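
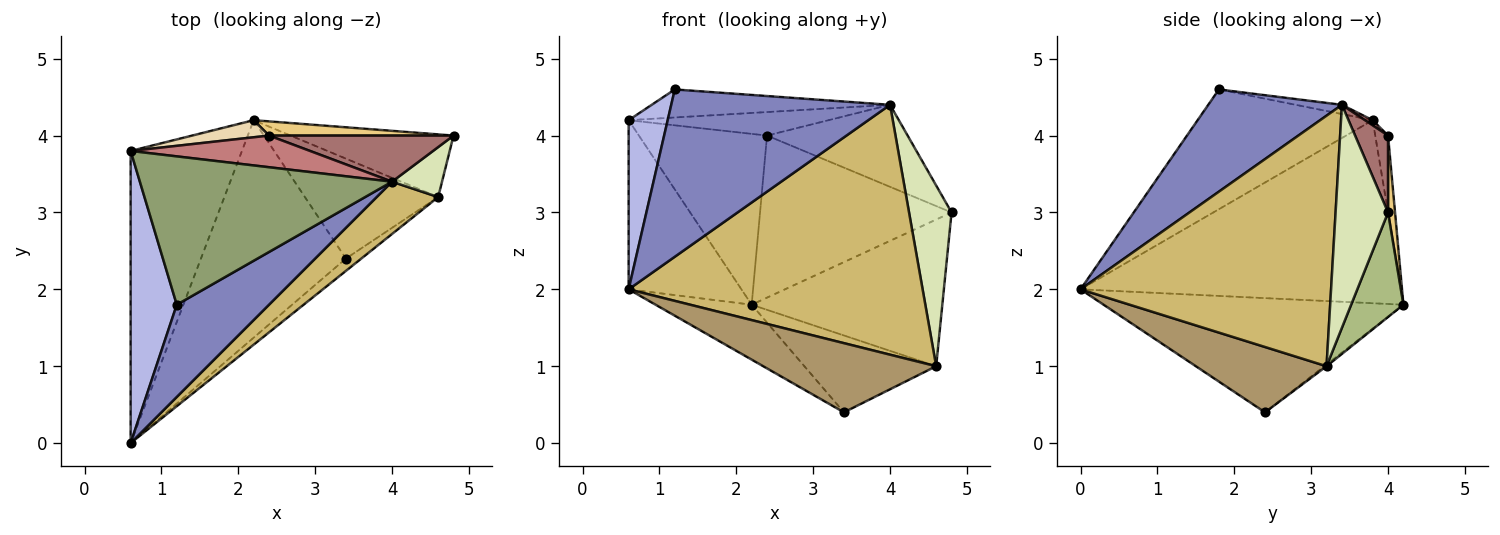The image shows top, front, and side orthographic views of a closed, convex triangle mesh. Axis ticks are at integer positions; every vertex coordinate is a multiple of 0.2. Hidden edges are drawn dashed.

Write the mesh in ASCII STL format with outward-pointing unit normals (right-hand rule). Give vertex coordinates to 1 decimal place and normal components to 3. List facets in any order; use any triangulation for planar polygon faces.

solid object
 facet normal -0.607 0.195 -0.770
  outer loop
   vertex 3.4 2.4 0.4
   vertex 0.6 0.0 2.0
   vertex 2.2 4.2 1.8
  endloop
 endfacet
 facet normal 0.472 -0.772 0.426
  outer loop
   vertex 4.0 3.4 4.4
   vertex 1.2 1.8 4.6
   vertex 0.6 0.0 2.0
  endloop
 endfacet
 facet normal -0.818 0.288 -0.497
  outer loop
   vertex 0.6 3.8 4.2
   vertex 2.2 4.2 1.8
   vertex 0.6 0.0 2.0
  endloop
 endfacet
 facet normal -0.914 -0.204 0.352
  outer loop
   vertex 0.6 3.8 4.2
   vertex 0.6 0.0 2.0
   vertex 1.2 1.8 4.6
  endloop
 endfacet
 facet normal -0.036 0.186 0.982
  outer loop
   vertex 0.6 3.8 4.2
   vertex 1.2 1.8 4.6
   vertex 4.0 3.4 4.4
  endloop
 endfacet
 facet normal 0.244 0.892 -0.381
  outer loop
   vertex 4.6 3.2 1.0
   vertex 2.2 4.2 1.8
   vertex 4.8 4.0 3.0
  endloop
 endfacet
 facet normal -0.010 0.610 -0.793
  outer loop
   vertex 4.6 3.2 1.0
   vertex 3.4 2.4 0.4
   vertex 2.2 4.2 1.8
  endloop
 endfacet
 facet normal 0.765 -0.620 0.172
  outer loop
   vertex 4.6 3.2 1.0
   vertex 4.8 4.0 3.0
   vertex 4.0 3.4 4.4
  endloop
 endfacet
 facet normal 0.597 -0.790 -0.140
  outer loop
   vertex 4.6 3.2 1.0
   vertex 0.6 0.0 2.0
   vertex 3.4 2.4 0.4
  endloop
 endfacet
 facet normal 0.641 -0.752 0.157
  outer loop
   vertex 4.6 3.2 1.0
   vertex 4.0 3.4 4.4
   vertex 0.6 0.0 2.0
  endloop
 endfacet
 facet normal 0.036 0.996 0.087
  outer loop
   vertex 2.4 4.0 4.0
   vertex 4.8 4.0 3.0
   vertex 2.2 4.2 1.8
  endloop
 endfacet
 facet normal -0.099 0.990 0.099
  outer loop
   vertex 2.4 4.0 4.0
   vertex 2.2 4.2 1.8
   vertex 0.6 3.8 4.2
  endloop
 endfacet
 facet normal 0.200 0.854 0.480
  outer loop
   vertex 2.4 4.0 4.0
   vertex 4.0 3.4 4.4
   vertex 4.8 4.0 3.0
  endloop
 endfacet
 facet normal 0.023 0.596 0.803
  outer loop
   vertex 2.4 4.0 4.0
   vertex 0.6 3.8 4.2
   vertex 4.0 3.4 4.4
  endloop
 endfacet
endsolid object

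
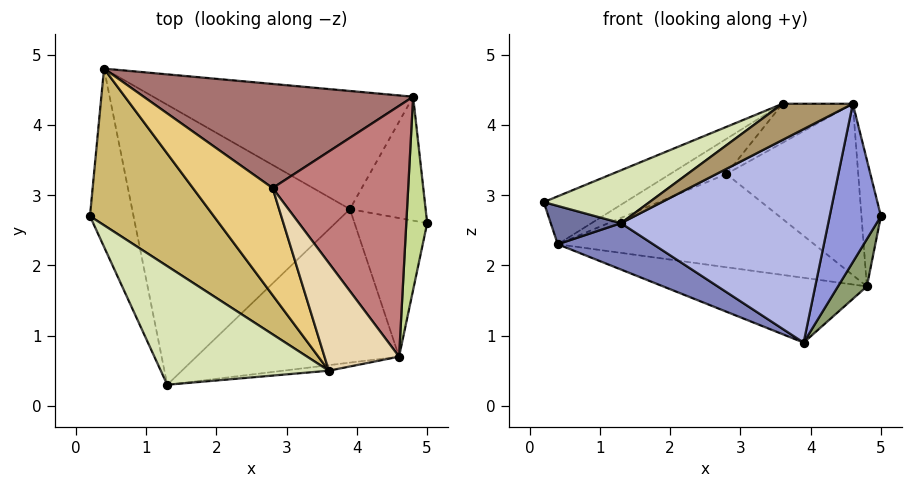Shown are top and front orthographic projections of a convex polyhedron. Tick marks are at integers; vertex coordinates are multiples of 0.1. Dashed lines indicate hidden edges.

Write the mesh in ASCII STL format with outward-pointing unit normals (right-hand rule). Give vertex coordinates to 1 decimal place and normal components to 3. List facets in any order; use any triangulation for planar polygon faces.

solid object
 facet normal -0.587 -0.170 -0.791
  outer loop
   vertex 0.4 4.8 2.3
   vertex 1.3 0.3 2.6
   vertex 0.2 2.7 2.9
  endloop
 endfacet
 facet normal -0.439 -0.147 -0.887
  outer loop
   vertex 0.4 4.8 2.3
   vertex 3.9 2.8 0.9
   vertex 1.3 0.3 2.6
  endloop
 endfacet
 facet normal 0.685 -0.548 -0.480
  outer loop
   vertex 4.6 0.7 4.3
   vertex 3.9 2.8 0.9
   vertex 5.0 2.6 2.7
  endloop
 endfacet
 facet normal 0.371 -0.754 -0.542
  outer loop
   vertex 4.6 0.7 4.3
   vertex 1.3 0.3 2.6
   vertex 3.9 2.8 0.9
  endloop
 endfacet
 facet normal 0.826 -0.201 -0.527
  outer loop
   vertex 4.8 4.4 1.7
   vertex 5.0 2.6 2.7
   vertex 3.9 2.8 0.9
  endloop
 endfacet
 facet normal -0.076 0.480 -0.874
  outer loop
   vertex 4.8 4.4 1.7
   vertex 3.9 2.8 0.9
   vertex 0.4 4.8 2.3
  endloop
 endfacet
 facet normal 0.598 0.439 0.671
  outer loop
   vertex 4.8 4.4 1.7
   vertex 4.6 0.7 4.3
   vertex 5.0 2.6 2.7
  endloop
 endfacet
 facet normal -0.539 -0.343 0.769
  outer loop
   vertex 3.6 0.5 4.3
   vertex 0.2 2.7 2.9
   vertex 1.3 0.3 2.6
  endloop
 endfacet
 facet normal 0.194 -0.970 -0.148
  outer loop
   vertex 3.6 0.5 4.3
   vertex 1.3 0.3 2.6
   vertex 4.6 0.7 4.3
  endloop
 endfacet
 facet normal -0.200 0.287 0.937
  outer loop
   vertex 3.6 0.5 4.3
   vertex 0.4 4.8 2.3
   vertex 0.2 2.7 2.9
  endloop
 endfacet
 facet normal -0.173 0.307 0.936
  outer loop
   vertex 2.8 3.1 3.3
   vertex 0.4 4.8 2.3
   vertex 3.6 0.5 4.3
  endloop
 endfacet
 facet normal -0.068 0.340 0.938
  outer loop
   vertex 2.8 3.1 3.3
   vertex 3.6 0.5 4.3
   vertex 4.6 0.7 4.3
  endloop
 endfacet
 facet normal 0.160 0.659 0.735
  outer loop
   vertex 2.8 3.1 3.3
   vertex 4.8 4.4 1.7
   vertex 0.4 4.8 2.3
  endloop
 endfacet
 facet normal 0.282 0.541 0.792
  outer loop
   vertex 2.8 3.1 3.3
   vertex 4.6 0.7 4.3
   vertex 4.8 4.4 1.7
  endloop
 endfacet
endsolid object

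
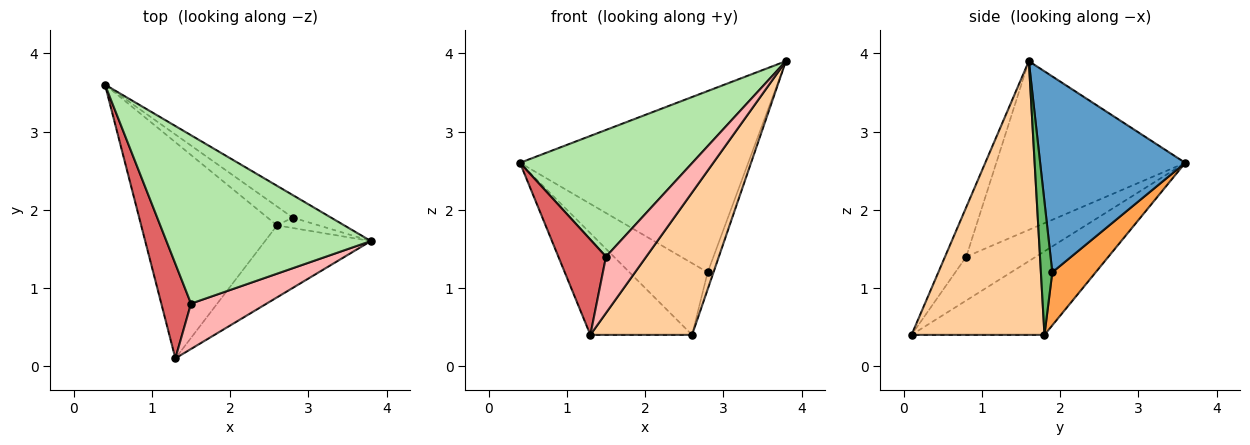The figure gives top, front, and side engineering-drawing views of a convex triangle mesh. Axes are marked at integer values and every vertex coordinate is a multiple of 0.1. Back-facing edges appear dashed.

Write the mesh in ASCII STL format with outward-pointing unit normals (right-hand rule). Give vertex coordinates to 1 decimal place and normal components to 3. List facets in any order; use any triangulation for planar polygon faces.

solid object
 facet normal 0.534 0.839 -0.104
  outer loop
   vertex 2.8 1.9 1.2
   vertex 0.4 3.6 2.6
   vertex 3.8 1.6 3.9
  endloop
 endfacet
 facet normal -0.486 0.372 -0.791
  outer loop
   vertex 2.6 1.8 0.4
   vertex 1.3 0.1 0.4
   vertex 0.4 3.6 2.6
  endloop
 endfacet
 facet normal 0.473 0.852 -0.225
  outer loop
   vertex 2.6 1.8 0.4
   vertex 0.4 3.6 2.6
   vertex 2.8 1.9 1.2
  endloop
 endfacet
 facet normal 0.759 -0.581 -0.294
  outer loop
   vertex 2.6 1.8 0.4
   vertex 3.8 1.6 3.9
   vertex 1.3 0.1 0.4
  endloop
 endfacet
 facet normal 0.858 0.437 -0.269
  outer loop
   vertex 2.6 1.8 0.4
   vertex 2.8 1.9 1.2
   vertex 3.8 1.6 3.9
  endloop
 endfacet
 facet normal -0.550 -0.502 0.667
  outer loop
   vertex 1.5 0.8 1.4
   vertex 3.8 1.6 3.9
   vertex 0.4 3.6 2.6
  endloop
 endfacet
 facet normal -0.720 -0.492 0.489
  outer loop
   vertex 1.5 0.8 1.4
   vertex 0.4 3.6 2.6
   vertex 1.3 0.1 0.4
  endloop
 endfacet
 facet normal -0.380 -0.720 0.580
  outer loop
   vertex 1.5 0.8 1.4
   vertex 1.3 0.1 0.4
   vertex 3.8 1.6 3.9
  endloop
 endfacet
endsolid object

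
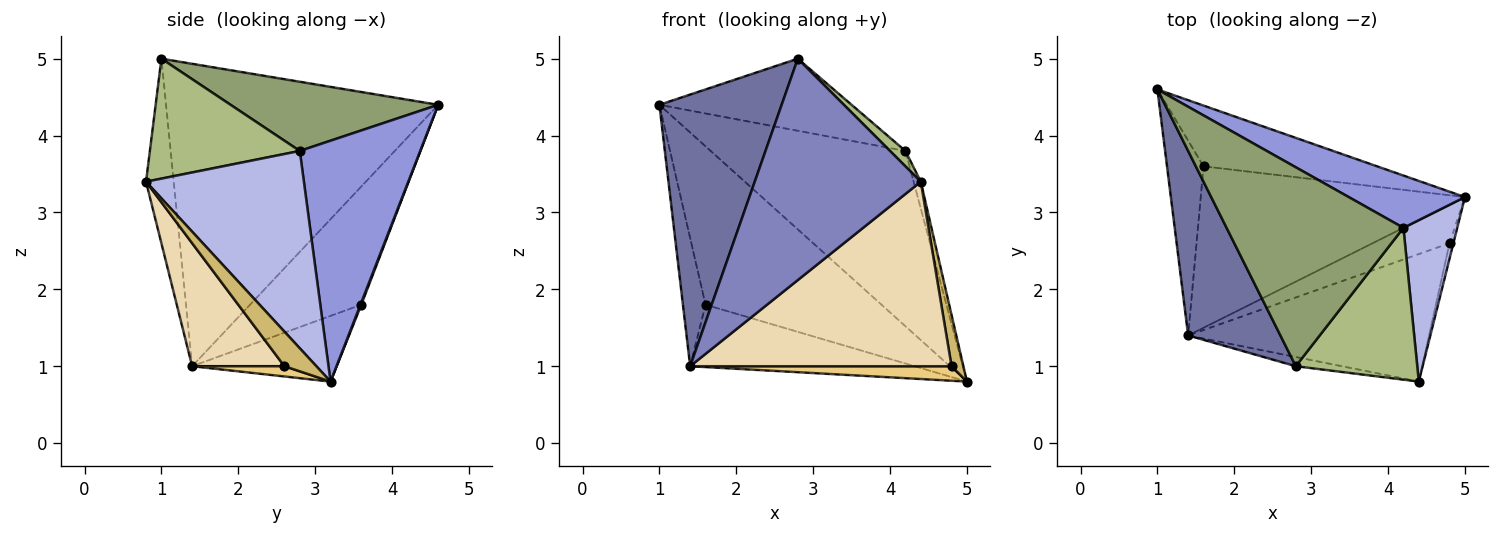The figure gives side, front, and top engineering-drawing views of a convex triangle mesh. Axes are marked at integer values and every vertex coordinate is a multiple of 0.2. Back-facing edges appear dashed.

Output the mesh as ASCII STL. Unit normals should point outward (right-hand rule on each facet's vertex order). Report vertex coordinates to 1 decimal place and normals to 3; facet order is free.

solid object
 facet normal -0.879 -0.395 0.268
  outer loop
   vertex 1.4 1.4 1.0
   vertex 2.8 1.0 5.0
   vertex 1.0 4.6 4.4
  endloop
 endfacet
 facet normal -0.164 -0.986 -0.041
  outer loop
   vertex 1.4 1.4 1.0
   vertex 4.4 0.8 3.4
   vertex 2.8 1.0 5.0
  endloop
 endfacet
 facet normal 0.510 0.824 0.246
  outer loop
   vertex 4.2 2.8 3.8
   vertex 5.0 3.2 0.8
   vertex 1.0 4.6 4.4
  endloop
 endfacet
 facet normal 0.964 0.044 0.263
  outer loop
   vertex 4.2 2.8 3.8
   vertex 4.4 0.8 3.4
   vertex 5.0 3.2 0.8
  endloop
 endfacet
 facet normal 0.345 0.320 0.882
  outer loop
   vertex 4.2 2.8 3.8
   vertex 1.0 4.6 4.4
   vertex 2.8 1.0 5.0
  endloop
 endfacet
 facet normal 0.701 -0.072 0.710
  outer loop
   vertex 4.2 2.8 3.8
   vertex 2.8 1.0 5.0
   vertex 4.4 0.8 3.4
  endloop
 endfacet
 facet normal 0.005 0.934 -0.358
  outer loop
   vertex 1.6 3.6 1.8
   vertex 1.0 4.6 4.4
   vertex 5.0 3.2 0.8
  endloop
 endfacet
 facet normal -0.938 0.191 -0.290
  outer loop
   vertex 1.6 3.6 1.8
   vertex 1.4 1.4 1.0
   vertex 1.0 4.6 4.4
  endloop
 endfacet
 facet normal -0.226 0.351 -0.909
  outer loop
   vertex 1.6 3.6 1.8
   vertex 5.0 3.2 0.8
   vertex 1.4 1.4 1.0
  endloop
 endfacet
 facet normal 0.933 -0.345 -0.104
  outer loop
   vertex 4.8 2.6 1.0
   vertex 5.0 3.2 0.8
   vertex 4.4 0.8 3.4
  endloop
 endfacet
 facet normal 0.124 -0.351 -0.928
  outer loop
   vertex 4.8 2.6 1.0
   vertex 1.4 1.4 1.0
   vertex 5.0 3.2 0.8
  endloop
 endfacet
 facet normal 0.279 -0.790 -0.546
  outer loop
   vertex 4.8 2.6 1.0
   vertex 4.4 0.8 3.4
   vertex 1.4 1.4 1.0
  endloop
 endfacet
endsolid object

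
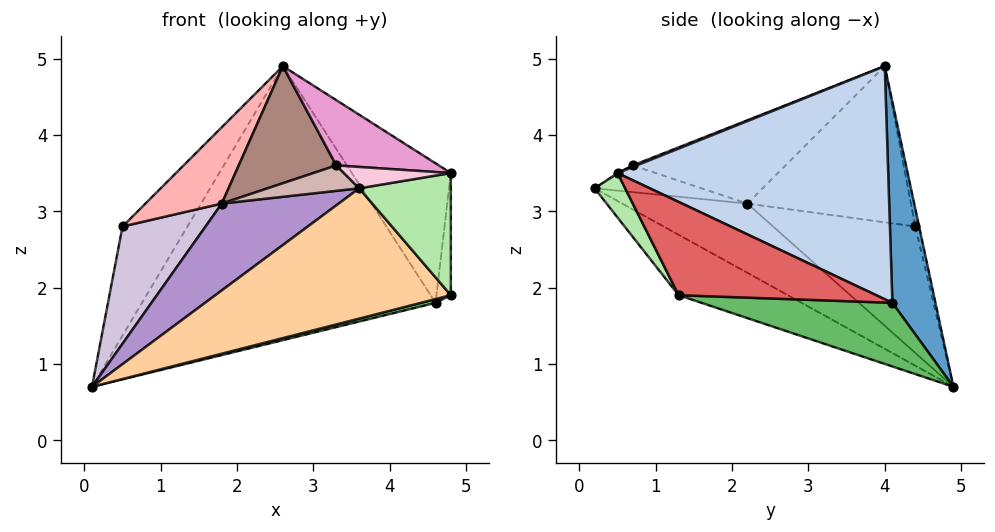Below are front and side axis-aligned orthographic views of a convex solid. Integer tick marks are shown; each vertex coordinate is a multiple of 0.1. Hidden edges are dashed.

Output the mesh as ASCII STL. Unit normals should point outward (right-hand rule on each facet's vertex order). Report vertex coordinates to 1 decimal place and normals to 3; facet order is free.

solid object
 facet normal 0.144 0.982 0.125
  outer loop
   vertex 4.6 4.1 1.8
   vertex 0.1 4.9 0.7
   vertex 2.6 4.0 4.9
  endloop
 endfacet
 facet normal 0.799 0.292 0.525
  outer loop
   vertex 4.6 4.1 1.8
   vertex 2.6 4.0 4.9
   vertex 4.8 0.5 3.5
  endloop
 endfacet
 facet normal -0.057 0.969 0.242
  outer loop
   vertex 0.5 4.4 2.8
   vertex 2.6 4.0 4.9
   vertex 0.1 4.9 0.7
  endloop
 endfacet
 facet normal -0.287 -0.618 -0.732
  outer loop
   vertex 4.8 1.3 1.9
   vertex 3.6 0.2 3.3
   vertex 0.1 4.9 0.7
  endloop
 endfacet
 facet normal 0.234 -0.018 -0.972
  outer loop
   vertex 4.8 1.3 1.9
   vertex 0.1 4.9 0.7
   vertex 4.6 4.1 1.8
  endloop
 endfacet
 facet normal 0.286 -0.857 -0.429
  outer loop
   vertex 4.8 1.3 1.9
   vertex 4.8 0.5 3.5
   vertex 3.6 0.2 3.3
  endloop
 endfacet
 facet normal 0.997 0.072 0.036
  outer loop
   vertex 4.8 1.3 1.9
   vertex 4.6 4.1 1.8
   vertex 4.8 0.5 3.5
  endloop
 endfacet
 facet normal -0.699 -0.326 0.637
  outer loop
   vertex 1.8 2.2 3.1
   vertex 2.6 4.0 4.9
   vertex 0.5 4.4 2.8
  endloop
 endfacet
 facet normal -0.709 -0.662 -0.243
  outer loop
   vertex 1.8 2.2 3.1
   vertex 0.1 4.9 0.7
   vertex 3.6 0.2 3.3
  endloop
 endfacet
 facet normal -0.863 -0.504 0.044
  outer loop
   vertex 1.8 2.2 3.1
   vertex 0.5 4.4 2.8
   vertex 0.1 4.9 0.7
  endloop
 endfacet
 facet normal -0.622 -0.398 0.674
  outer loop
   vertex 3.3 0.7 3.6
   vertex 2.6 4.0 4.9
   vertex 1.8 2.2 3.1
  endloop
 endfacet
 facet normal -0.722 -0.619 0.309
  outer loop
   vertex 3.3 0.7 3.6
   vertex 1.8 2.2 3.1
   vertex 3.6 0.2 3.3
  endloop
 endfacet
 facet normal 0.014 -0.364 0.931
  outer loop
   vertex 3.3 0.7 3.6
   vertex 4.8 0.5 3.5
   vertex 2.6 4.0 4.9
  endloop
 endfacet
 facet normal -0.012 -0.520 0.854
  outer loop
   vertex 3.3 0.7 3.6
   vertex 3.6 0.2 3.3
   vertex 4.8 0.5 3.5
  endloop
 endfacet
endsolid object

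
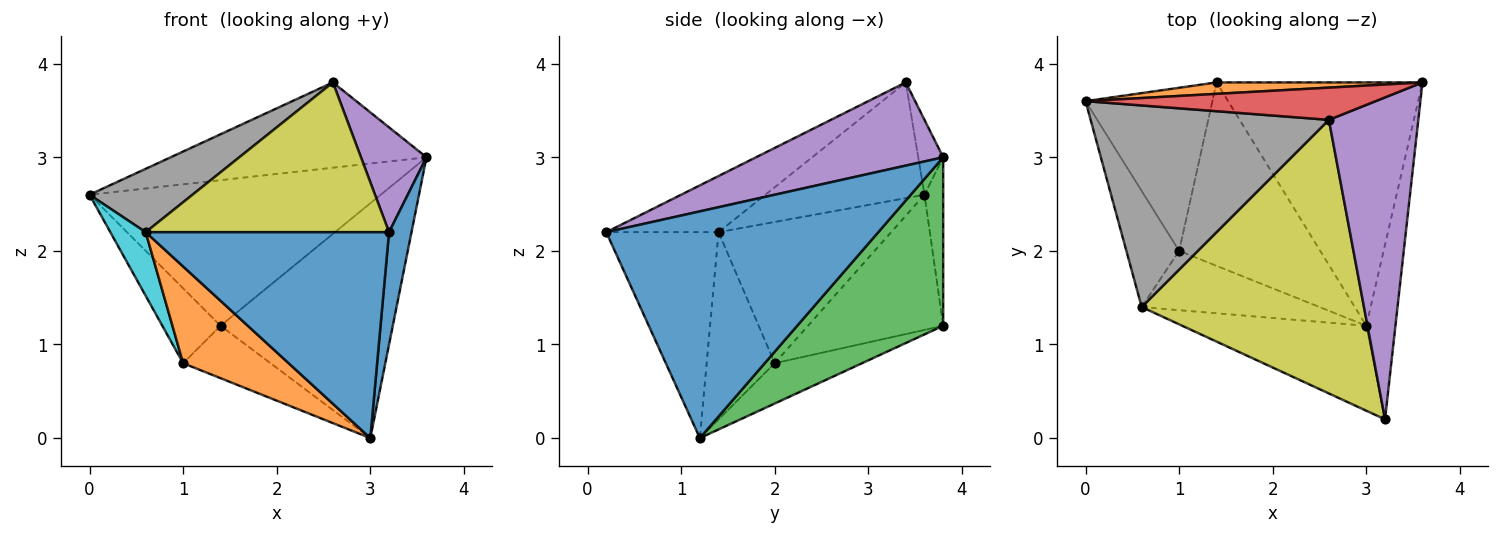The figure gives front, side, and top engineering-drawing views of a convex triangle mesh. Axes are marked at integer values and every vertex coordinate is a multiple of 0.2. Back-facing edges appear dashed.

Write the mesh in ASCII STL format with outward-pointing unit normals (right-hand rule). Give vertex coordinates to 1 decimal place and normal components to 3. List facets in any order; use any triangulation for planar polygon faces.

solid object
 facet normal 0.989 -0.082 -0.127
  outer loop
   vertex 3.0 1.2 0.0
   vertex 3.6 3.8 3.0
   vertex 3.2 0.2 2.2
  endloop
 endfacet
 facet normal -0.064 0.995 0.078
  outer loop
   vertex 1.4 3.8 1.2
   vertex 0.0 3.6 2.6
   vertex 3.6 3.8 3.0
  endloop
 endfacet
 facet normal 0.507 0.598 -0.620
  outer loop
   vertex 1.4 3.8 1.2
   vertex 3.6 3.8 3.0
   vertex 3.0 1.2 0.0
  endloop
 endfacet
 facet normal -0.091 0.932 0.352
  outer loop
   vertex 2.6 3.4 3.8
   vertex 3.6 3.8 3.0
   vertex 0.0 3.6 2.6
  endloop
 endfacet
 facet normal 0.663 -0.232 0.712
  outer loop
   vertex 2.6 3.4 3.8
   vertex 3.2 0.2 2.2
   vertex 3.6 3.8 3.0
  endloop
 endfacet
 facet normal -0.696 0.300 -0.653
  outer loop
   vertex 1.0 2.0 0.8
   vertex 0.0 3.6 2.6
   vertex 1.4 3.8 1.2
  endloop
 endfacet
 facet normal -0.265 0.265 -0.927
  outer loop
   vertex 1.0 2.0 0.8
   vertex 1.4 3.8 1.2
   vertex 3.0 1.2 0.0
  endloop
 endfacet
 facet normal -0.420 -0.272 0.866
  outer loop
   vertex 0.6 1.4 2.2
   vertex 2.6 3.4 3.8
   vertex 0.0 3.6 2.6
  endloop
 endfacet
 facet normal -0.216 -0.469 0.856
  outer loop
   vertex 0.6 1.4 2.2
   vertex 3.2 0.2 2.2
   vertex 2.6 3.4 3.8
  endloop
 endfacet
 facet normal -0.920 -0.188 -0.344
  outer loop
   vertex 0.6 1.4 2.2
   vertex 0.0 3.6 2.6
   vertex 1.0 2.0 0.8
  endloop
 endfacet
 facet normal -0.392 -0.850 -0.351
  outer loop
   vertex 0.6 1.4 2.2
   vertex 3.0 1.2 0.0
   vertex 3.2 0.2 2.2
  endloop
 endfacet
 facet normal -0.482 -0.747 -0.458
  outer loop
   vertex 0.6 1.4 2.2
   vertex 1.0 2.0 0.8
   vertex 3.0 1.2 0.0
  endloop
 endfacet
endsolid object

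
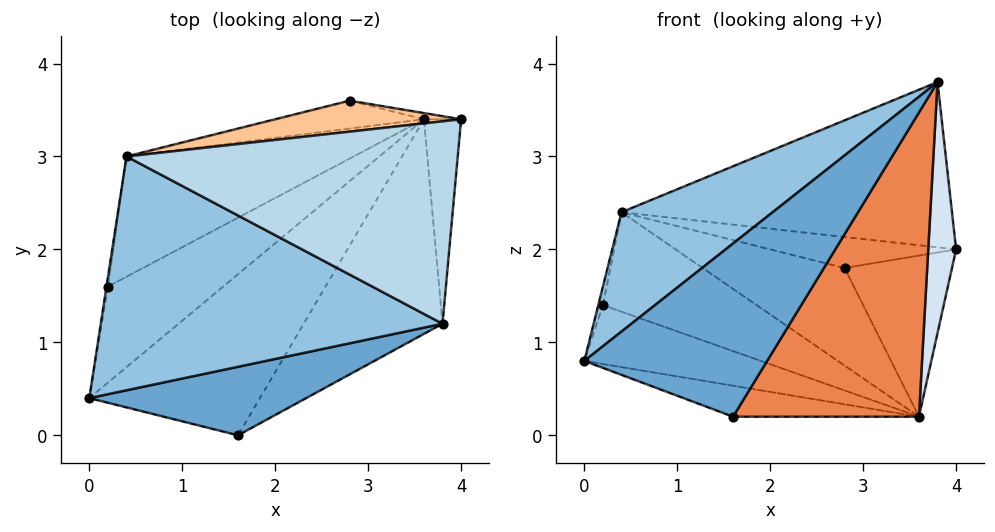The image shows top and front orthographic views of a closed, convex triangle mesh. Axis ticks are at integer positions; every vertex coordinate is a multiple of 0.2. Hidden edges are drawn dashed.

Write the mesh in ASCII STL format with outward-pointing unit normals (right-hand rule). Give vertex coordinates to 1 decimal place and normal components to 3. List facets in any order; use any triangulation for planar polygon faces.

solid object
 facet normal -0.094 -0.926 0.366
  outer loop
   vertex 1.6 0.0 0.2
   vertex 3.8 1.2 3.8
   vertex 0.0 0.4 0.8
  endloop
 endfacet
 facet normal -0.519 -0.389 0.761
  outer loop
   vertex 0.4 3.0 2.4
   vertex 0.0 0.4 0.8
   vertex 3.8 1.2 3.8
  endloop
 endfacet
 facet normal 0.016 0.632 0.775
  outer loop
   vertex 0.4 3.0 2.4
   vertex 3.8 1.2 3.8
   vertex 4.0 3.4 2.0
  endloop
 endfacet
 facet normal 0.943 -0.257 -0.210
  outer loop
   vertex 3.6 3.4 0.2
   vertex 4.0 3.4 2.0
   vertex 3.8 1.2 3.8
  endloop
 endfacet
 facet normal 0.812 -0.477 -0.337
  outer loop
   vertex 3.6 3.4 0.2
   vertex 3.8 1.2 3.8
   vertex 1.6 0.0 0.2
  endloop
 endfacet
 facet normal -0.306 0.180 -0.935
  outer loop
   vertex 3.6 3.4 0.2
   vertex 1.6 0.0 0.2
   vertex 0.0 0.4 0.8
  endloop
 endfacet
 facet normal 0.000 0.707 0.707
  outer loop
   vertex 2.8 3.6 1.8
   vertex 0.4 3.0 2.4
   vertex 4.0 3.4 2.0
  endloop
 endfacet
 facet normal 0.170 0.985 -0.038
  outer loop
   vertex 2.8 3.6 1.8
   vertex 4.0 3.4 2.0
   vertex 3.6 3.4 0.2
  endloop
 endfacet
 facet normal -0.295 0.919 -0.262
  outer loop
   vertex 2.8 3.6 1.8
   vertex 3.6 3.4 0.2
   vertex 0.4 3.0 2.4
  endloop
 endfacet
 facet normal -0.970 0.216 -0.108
  outer loop
   vertex 0.2 1.6 1.4
   vertex 0.0 0.4 0.8
   vertex 0.4 3.0 2.4
  endloop
 endfacet
 facet normal -0.500 0.453 -0.738
  outer loop
   vertex 0.2 1.6 1.4
   vertex 3.6 3.4 0.2
   vertex 0.0 0.4 0.8
  endloop
 endfacet
 facet normal -0.520 0.544 -0.658
  outer loop
   vertex 0.2 1.6 1.4
   vertex 0.4 3.0 2.4
   vertex 3.6 3.4 0.2
  endloop
 endfacet
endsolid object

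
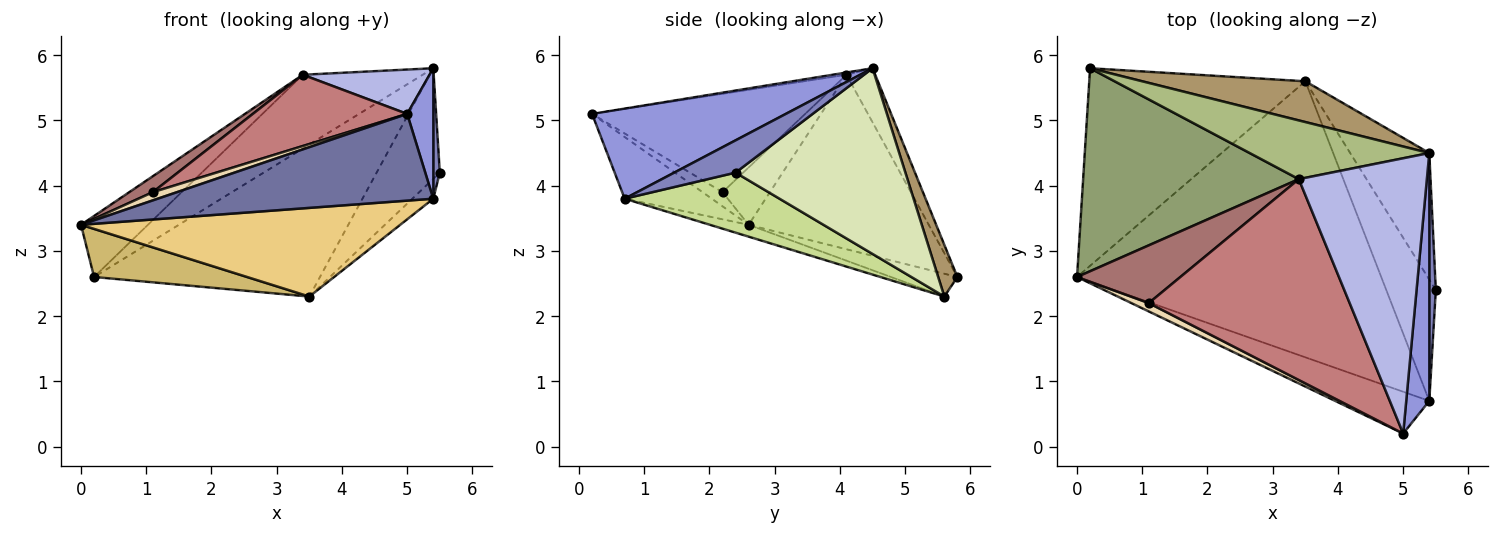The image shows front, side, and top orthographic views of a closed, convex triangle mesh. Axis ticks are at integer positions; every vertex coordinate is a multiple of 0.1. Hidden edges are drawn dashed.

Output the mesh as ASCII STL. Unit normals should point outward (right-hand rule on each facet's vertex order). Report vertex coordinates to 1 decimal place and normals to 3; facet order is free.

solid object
 facet normal -0.274 -0.866 -0.418
  outer loop
   vertex 5.4 0.7 3.8
   vertex 5.0 0.2 5.1
   vertex 0.0 2.6 3.4
  endloop
 endfacet
 facet normal 0.975 -0.104 0.197
  outer loop
   vertex 5.4 0.7 3.8
   vertex 5.5 2.4 4.2
   vertex 5.4 4.5 5.8
  endloop
 endfacet
 facet normal 0.961 -0.129 0.246
  outer loop
   vertex 5.4 0.7 3.8
   vertex 5.4 4.5 5.8
   vertex 5.0 0.2 5.1
  endloop
 endfacet
 facet normal -0.018 -0.159 0.987
  outer loop
   vertex 3.4 4.1 5.7
   vertex 5.0 0.2 5.1
   vertex 5.4 4.5 5.8
  endloop
 endfacet
 facet normal -0.612 0.228 0.757
  outer loop
   vertex 3.4 4.1 5.7
   vertex 0.2 5.8 2.6
   vertex 0.0 2.6 3.4
  endloop
 endfacet
 facet normal -0.184 0.769 0.612
  outer loop
   vertex 3.4 4.1 5.7
   vertex 5.4 4.5 5.8
   vertex 0.2 5.8 2.6
  endloop
 endfacet
 facet normal 0.767 0.104 -0.633
  outer loop
   vertex 3.5 5.6 2.3
   vertex 5.5 2.4 4.2
   vertex 5.4 0.7 3.8
  endloop
 endfacet
 facet normal 0.870 0.324 -0.371
  outer loop
   vertex 3.5 5.6 2.3
   vertex 5.4 4.5 5.8
   vertex 5.5 2.4 4.2
  endloop
 endfacet
 facet normal 0.082 0.963 0.258
  outer loop
   vertex 3.5 5.6 2.3
   vertex 0.2 5.8 2.6
   vertex 5.4 4.5 5.8
  endloop
 endfacet
 facet normal -0.102 -0.235 -0.967
  outer loop
   vertex 3.5 5.6 2.3
   vertex 0.0 2.6 3.4
   vertex 0.2 5.8 2.6
  endloop
 endfacet
 facet normal -0.037 -0.306 -0.951
  outer loop
   vertex 3.5 5.6 2.3
   vertex 5.4 0.7 3.8
   vertex 0.0 2.6 3.4
  endloop
 endfacet
 facet normal -0.501 -0.607 0.617
  outer loop
   vertex 1.1 2.2 3.9
   vertex 0.0 2.6 3.4
   vertex 5.0 0.2 5.1
  endloop
 endfacet
 facet normal -0.472 -0.234 0.850
  outer loop
   vertex 1.1 2.2 3.9
   vertex 3.4 4.1 5.7
   vertex 0.0 2.6 3.4
  endloop
 endfacet
 facet normal -0.419 -0.304 0.856
  outer loop
   vertex 1.1 2.2 3.9
   vertex 5.0 0.2 5.1
   vertex 3.4 4.1 5.7
  endloop
 endfacet
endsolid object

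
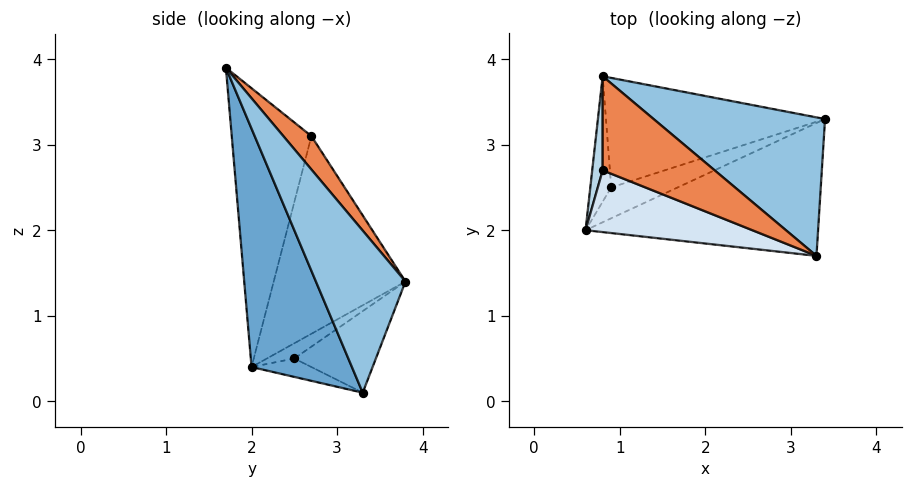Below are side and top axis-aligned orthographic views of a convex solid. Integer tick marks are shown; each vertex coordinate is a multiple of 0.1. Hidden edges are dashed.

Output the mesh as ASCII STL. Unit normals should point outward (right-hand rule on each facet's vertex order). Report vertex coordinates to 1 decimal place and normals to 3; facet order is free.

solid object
 facet normal 0.362 -0.862 -0.354
  outer loop
   vertex 3.3 1.7 3.9
   vertex 0.6 2.0 0.4
   vertex 3.4 3.3 0.1
  endloop
 endfacet
 facet normal 0.351 0.860 0.371
  outer loop
   vertex 3.3 1.7 3.9
   vertex 3.4 3.3 0.1
   vertex 0.8 3.8 1.4
  endloop
 endfacet
 facet normal -0.995 0.081 0.053
  outer loop
   vertex 0.8 2.7 3.1
   vertex 0.8 3.8 1.4
   vertex 0.6 2.0 0.4
  endloop
 endfacet
 facet normal -0.429 -0.866 0.256
  outer loop
   vertex 0.8 2.7 3.1
   vertex 0.6 2.0 0.4
   vertex 3.3 1.7 3.9
  endloop
 endfacet
 facet normal 0.160 0.829 0.536
  outer loop
   vertex 0.8 2.7 3.1
   vertex 3.3 1.7 3.9
   vertex 0.8 3.8 1.4
  endloop
 endfacet
 facet normal -0.252 0.333 -0.909
  outer loop
   vertex 0.9 2.5 0.5
   vertex 3.4 3.3 0.1
   vertex 0.6 2.0 0.4
  endloop
 endfacet
 facet normal -0.523 0.458 -0.719
  outer loop
   vertex 0.9 2.5 0.5
   vertex 0.6 2.0 0.4
   vertex 0.8 3.8 1.4
  endloop
 endfacet
 facet normal -0.296 0.528 -0.796
  outer loop
   vertex 0.9 2.5 0.5
   vertex 0.8 3.8 1.4
   vertex 3.4 3.3 0.1
  endloop
 endfacet
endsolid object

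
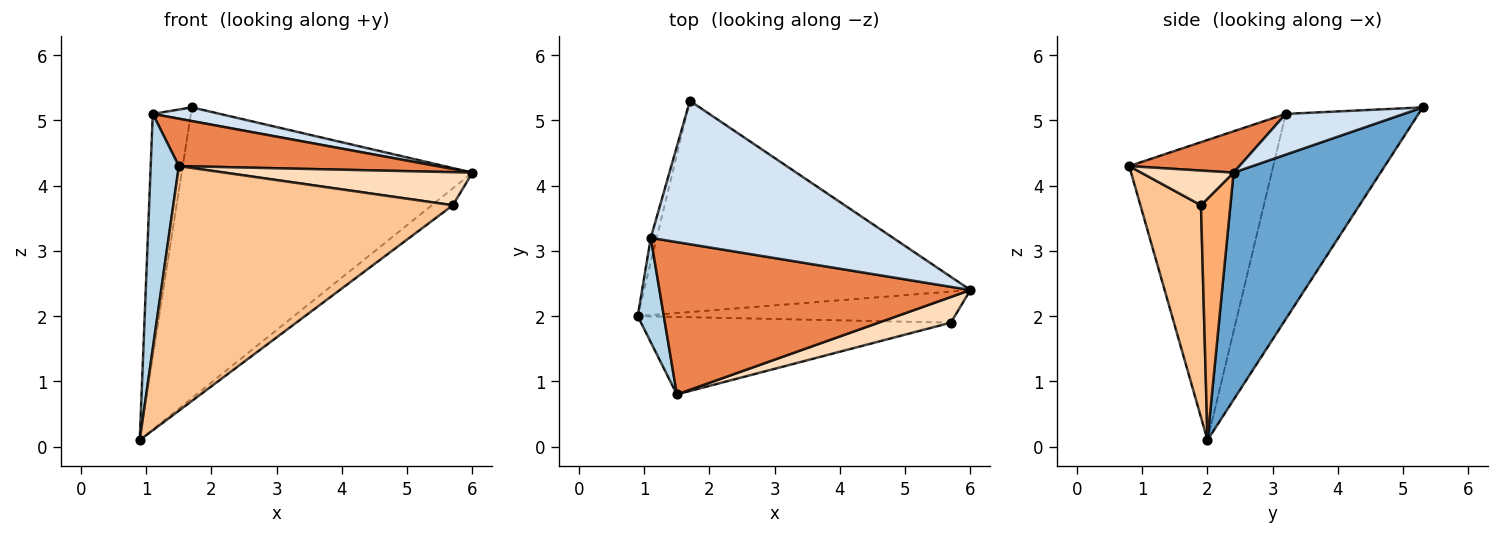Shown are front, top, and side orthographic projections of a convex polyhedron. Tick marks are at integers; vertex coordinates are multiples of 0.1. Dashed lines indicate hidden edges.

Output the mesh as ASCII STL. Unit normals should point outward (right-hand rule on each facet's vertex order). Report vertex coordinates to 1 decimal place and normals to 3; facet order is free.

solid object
 facet normal 0.379 0.749 -0.544
  outer loop
   vertex 1.7 5.3 5.2
   vertex 6.0 2.4 4.2
   vertex 0.9 2.0 0.1
  endloop
 endfacet
 facet normal -0.961 0.276 -0.028
  outer loop
   vertex 1.1 3.2 5.1
   vertex 1.7 5.3 5.2
   vertex 0.9 2.0 0.1
  endloop
 endfacet
 facet normal -0.978 -0.191 0.085
  outer loop
   vertex 1.1 3.2 5.1
   vertex 0.9 2.0 0.1
   vertex 1.5 0.8 4.3
  endloop
 endfacet
 facet normal 0.165 -0.094 0.982
  outer loop
   vertex 1.1 3.2 5.1
   vertex 6.0 2.4 4.2
   vertex 1.7 5.3 5.2
  endloop
 endfacet
 facet normal 0.126 -0.295 0.947
  outer loop
   vertex 1.1 3.2 5.1
   vertex 1.5 0.8 4.3
   vertex 6.0 2.4 4.2
  endloop
 endfacet
 facet normal 0.556 0.397 -0.730
  outer loop
   vertex 5.7 1.9 3.7
   vertex 0.9 2.0 0.1
   vertex 6.0 2.4 4.2
  endloop
 endfacet
 facet normal 0.202 -0.934 -0.296
  outer loop
   vertex 5.7 1.9 3.7
   vertex 1.5 0.8 4.3
   vertex 0.9 2.0 0.1
  endloop
 endfacet
 facet normal 0.282 -0.758 0.588
  outer loop
   vertex 5.7 1.9 3.7
   vertex 6.0 2.4 4.2
   vertex 1.5 0.8 4.3
  endloop
 endfacet
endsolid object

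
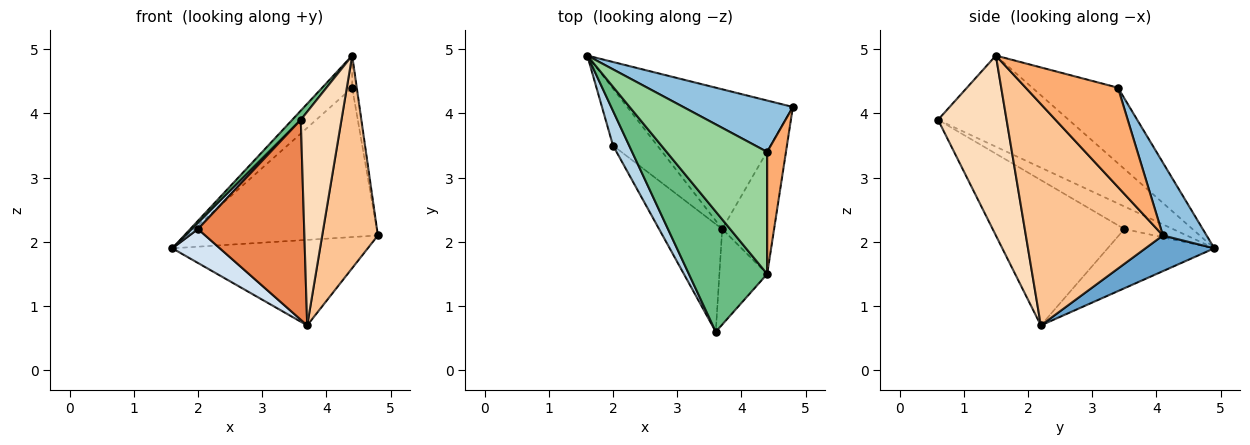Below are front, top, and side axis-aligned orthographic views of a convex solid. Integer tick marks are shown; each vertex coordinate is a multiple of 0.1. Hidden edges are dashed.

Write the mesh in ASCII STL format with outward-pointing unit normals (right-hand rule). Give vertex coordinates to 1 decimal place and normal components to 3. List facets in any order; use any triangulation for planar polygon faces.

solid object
 facet normal 0.181 0.513 -0.839
  outer loop
   vertex 3.7 2.2 0.7
   vertex 1.6 4.9 1.9
   vertex 4.8 4.1 2.1
  endloop
 endfacet
 facet normal 0.211 0.924 0.318
  outer loop
   vertex 4.4 3.4 4.4
   vertex 4.8 4.1 2.1
   vertex 1.6 4.9 1.9
  endloop
 endfacet
 facet normal -0.809 -0.107 0.578
  outer loop
   vertex 2.0 3.5 2.2
   vertex 3.6 0.6 3.9
   vertex 1.6 4.9 1.9
  endloop
 endfacet
 facet normal -0.754 -0.336 -0.564
  outer loop
   vertex 2.0 3.5 2.2
   vertex 1.6 4.9 1.9
   vertex 3.7 2.2 0.7
  endloop
 endfacet
 facet normal -0.737 -0.595 -0.320
  outer loop
   vertex 2.0 3.5 2.2
   vertex 3.7 2.2 0.7
   vertex 3.6 0.6 3.9
  endloop
 endfacet
 facet normal 0.981 0.049 0.186
  outer loop
   vertex 4.4 1.5 4.9
   vertex 4.8 4.1 2.1
   vertex 4.4 3.4 4.4
  endloop
 endfacet
 facet normal 0.905 -0.368 -0.212
  outer loop
   vertex 4.4 1.5 4.9
   vertex 3.7 2.2 0.7
   vertex 4.8 4.1 2.1
  endloop
 endfacet
 facet normal 0.838 -0.498 -0.223
  outer loop
   vertex 4.4 1.5 4.9
   vertex 3.6 0.6 3.9
   vertex 3.7 2.2 0.7
  endloop
 endfacet
 facet normal -0.758 -0.050 0.651
  outer loop
   vertex 4.4 1.5 4.9
   vertex 1.6 4.9 1.9
   vertex 3.6 0.6 3.9
  endloop
 endfacet
 facet normal -0.588 0.206 0.782
  outer loop
   vertex 4.4 1.5 4.9
   vertex 4.4 3.4 4.4
   vertex 1.6 4.9 1.9
  endloop
 endfacet
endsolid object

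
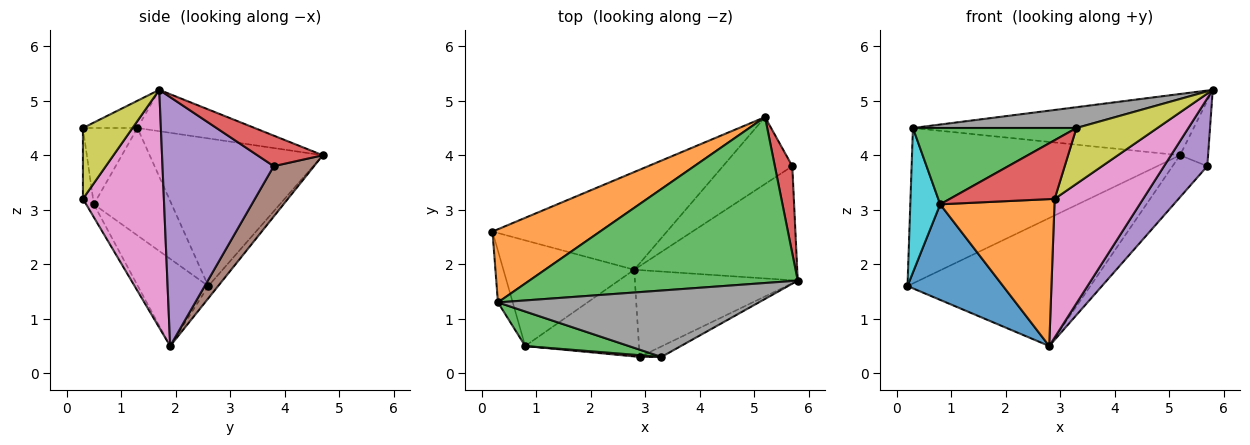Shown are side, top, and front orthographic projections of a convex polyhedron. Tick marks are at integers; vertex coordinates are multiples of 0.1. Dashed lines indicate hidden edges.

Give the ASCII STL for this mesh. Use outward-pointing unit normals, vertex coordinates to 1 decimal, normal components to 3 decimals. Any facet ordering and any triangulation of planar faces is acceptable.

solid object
 facet normal -0.043 0.794 -0.606
  outer loop
   vertex 2.8 1.9 0.5
   vertex 0.2 2.6 1.6
   vertex 5.2 4.7 4.0
  endloop
 endfacet
 facet normal -0.505 0.781 0.368
  outer loop
   vertex 0.3 1.3 4.5
   vertex 5.2 4.7 4.0
   vertex 0.2 2.6 1.6
  endloop
 endfacet
 facet normal -0.143 0.343 0.928
  outer loop
   vertex 0.3 1.3 4.5
   vertex 5.8 1.7 5.2
   vertex 5.2 4.7 4.0
  endloop
 endfacet
 facet normal 0.814 0.349 0.465
  outer loop
   vertex 5.7 3.8 3.8
   vertex 5.2 4.7 4.0
   vertex 5.8 1.7 5.2
  endloop
 endfacet
 facet normal 0.796 -0.309 -0.521
  outer loop
   vertex 5.7 3.8 3.8
   vertex 5.8 1.7 5.2
   vertex 2.8 1.9 0.5
  endloop
 endfacet
 facet normal 0.525 0.452 -0.721
  outer loop
   vertex 5.7 3.8 3.8
   vertex 2.8 1.9 0.5
   vertex 5.2 4.7 4.0
  endloop
 endfacet
 facet normal 0.613 -0.670 -0.420
  outer loop
   vertex 2.9 0.3 3.2
   vertex 2.8 1.9 0.5
   vertex 5.8 1.7 5.2
  endloop
 endfacet
 facet normal -0.099 -0.298 0.950
  outer loop
   vertex 3.3 0.3 4.5
   vertex 5.8 1.7 5.2
   vertex 0.3 1.3 4.5
  endloop
 endfacet
 facet normal 0.516 -0.842 -0.159
  outer loop
   vertex 3.3 0.3 4.5
   vertex 2.9 0.3 3.2
   vertex 5.8 1.7 5.2
  endloop
 endfacet
 facet normal -0.926 -0.356 -0.127
  outer loop
   vertex 0.8 0.5 3.1
   vertex 0.3 1.3 4.5
   vertex 0.2 2.6 1.6
  endloop
 endfacet
 facet normal -0.443 -0.601 -0.665
  outer loop
   vertex 0.8 0.5 3.1
   vertex 0.2 2.6 1.6
   vertex 2.8 1.9 0.5
  endloop
 endfacet
 facet normal -0.058 -0.860 -0.507
  outer loop
   vertex 0.8 0.5 3.1
   vertex 2.8 1.9 0.5
   vertex 2.9 0.3 3.2
  endloop
 endfacet
 facet normal -0.291 -0.872 0.394
  outer loop
   vertex 0.8 0.5 3.1
   vertex 3.3 0.3 4.5
   vertex 0.3 1.3 4.5
  endloop
 endfacet
 facet normal -0.096 -0.995 0.030
  outer loop
   vertex 0.8 0.5 3.1
   vertex 2.9 0.3 3.2
   vertex 3.3 0.3 4.5
  endloop
 endfacet
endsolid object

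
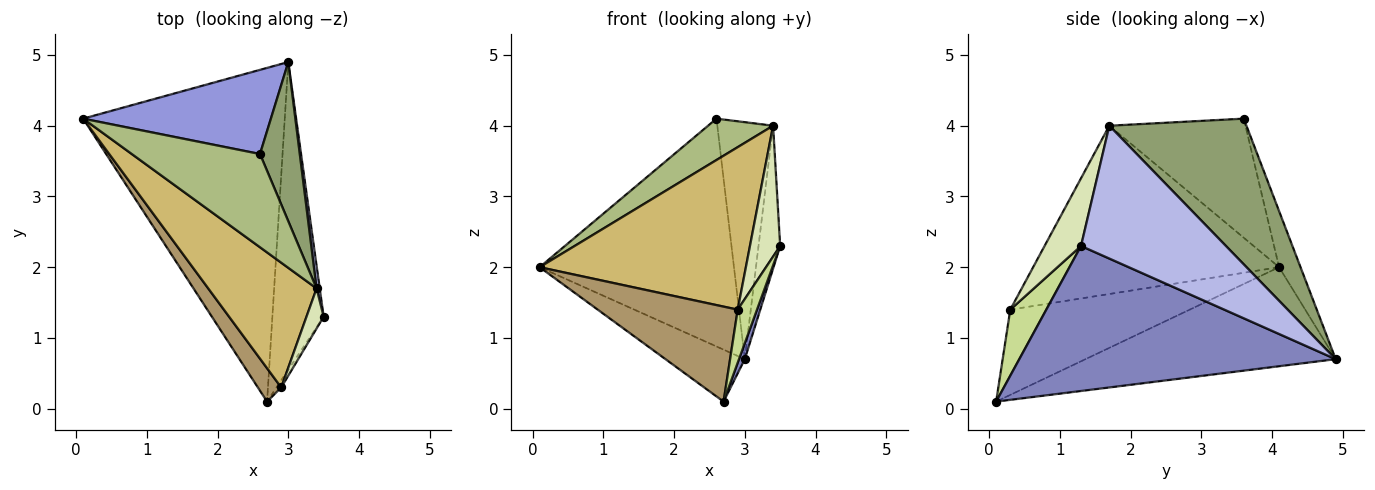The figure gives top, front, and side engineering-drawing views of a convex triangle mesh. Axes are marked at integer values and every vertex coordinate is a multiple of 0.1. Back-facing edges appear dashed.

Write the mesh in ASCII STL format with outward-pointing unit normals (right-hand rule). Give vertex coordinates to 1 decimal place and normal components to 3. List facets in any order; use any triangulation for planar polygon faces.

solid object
 facet normal -0.437 0.138 -0.889
  outer loop
   vertex 2.7 0.1 0.1
   vertex 0.1 4.1 2.0
   vertex 3.0 4.9 0.7
  endloop
 endfacet
 facet normal 0.943 -0.017 -0.333
  outer loop
   vertex 2.7 0.1 0.1
   vertex 3.0 4.9 0.7
   vertex 3.5 1.3 2.3
  endloop
 endfacet
 facet normal -0.103 0.933 0.345
  outer loop
   vertex 2.6 3.6 4.1
   vertex 3.0 4.9 0.7
   vertex 0.1 4.1 2.0
  endloop
 endfacet
 facet normal 0.989 0.148 0.023
  outer loop
   vertex 3.4 1.7 4.0
   vertex 3.5 1.3 2.3
   vertex 3.0 4.9 0.7
  endloop
 endfacet
 facet normal 0.898 0.365 0.245
  outer loop
   vertex 3.4 1.7 4.0
   vertex 3.0 4.9 0.7
   vertex 2.6 3.6 4.1
  endloop
 endfacet
 facet normal -0.647 -0.309 0.697
  outer loop
   vertex 3.4 1.7 4.0
   vertex 2.6 3.6 4.1
   vertex 0.1 4.1 2.0
  endloop
 endfacet
 facet normal 0.880 -0.471 -0.063
  outer loop
   vertex 2.9 0.3 1.4
   vertex 2.7 0.1 0.1
   vertex 3.5 1.3 2.3
  endloop
 endfacet
 facet normal 0.756 -0.626 0.192
  outer loop
   vertex 2.9 0.3 1.4
   vertex 3.5 1.3 2.3
   vertex 3.4 1.7 4.0
  endloop
 endfacet
 facet normal -0.771 -0.601 0.211
  outer loop
   vertex 2.9 0.3 1.4
   vertex 0.1 4.1 2.0
   vertex 2.7 0.1 0.1
  endloop
 endfacet
 facet normal -0.687 -0.576 0.442
  outer loop
   vertex 2.9 0.3 1.4
   vertex 3.4 1.7 4.0
   vertex 0.1 4.1 2.0
  endloop
 endfacet
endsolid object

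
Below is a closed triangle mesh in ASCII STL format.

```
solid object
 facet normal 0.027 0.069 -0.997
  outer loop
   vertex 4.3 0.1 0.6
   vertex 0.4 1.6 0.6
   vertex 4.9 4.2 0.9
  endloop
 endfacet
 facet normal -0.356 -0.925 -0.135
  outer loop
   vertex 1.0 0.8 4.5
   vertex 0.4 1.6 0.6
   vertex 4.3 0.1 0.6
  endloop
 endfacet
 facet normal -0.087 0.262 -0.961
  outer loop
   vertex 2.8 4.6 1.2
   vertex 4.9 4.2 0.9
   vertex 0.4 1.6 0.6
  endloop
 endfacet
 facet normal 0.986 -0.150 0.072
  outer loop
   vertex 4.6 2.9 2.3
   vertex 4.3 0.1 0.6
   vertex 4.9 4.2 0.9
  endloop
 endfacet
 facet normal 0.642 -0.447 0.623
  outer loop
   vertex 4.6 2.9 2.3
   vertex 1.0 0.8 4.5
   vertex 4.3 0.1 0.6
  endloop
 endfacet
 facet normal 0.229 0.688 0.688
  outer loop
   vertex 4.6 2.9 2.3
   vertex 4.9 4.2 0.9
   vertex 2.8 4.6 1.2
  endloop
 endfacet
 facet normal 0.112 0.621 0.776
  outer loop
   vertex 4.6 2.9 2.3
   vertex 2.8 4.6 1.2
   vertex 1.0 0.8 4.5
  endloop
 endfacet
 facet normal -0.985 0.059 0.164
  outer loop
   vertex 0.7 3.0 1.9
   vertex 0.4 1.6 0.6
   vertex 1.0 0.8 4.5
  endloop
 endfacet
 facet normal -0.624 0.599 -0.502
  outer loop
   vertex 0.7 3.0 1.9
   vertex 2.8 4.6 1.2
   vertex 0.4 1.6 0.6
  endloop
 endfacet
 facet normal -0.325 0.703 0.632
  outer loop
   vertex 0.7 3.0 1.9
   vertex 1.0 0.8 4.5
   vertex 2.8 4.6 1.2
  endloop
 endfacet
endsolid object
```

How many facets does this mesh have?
10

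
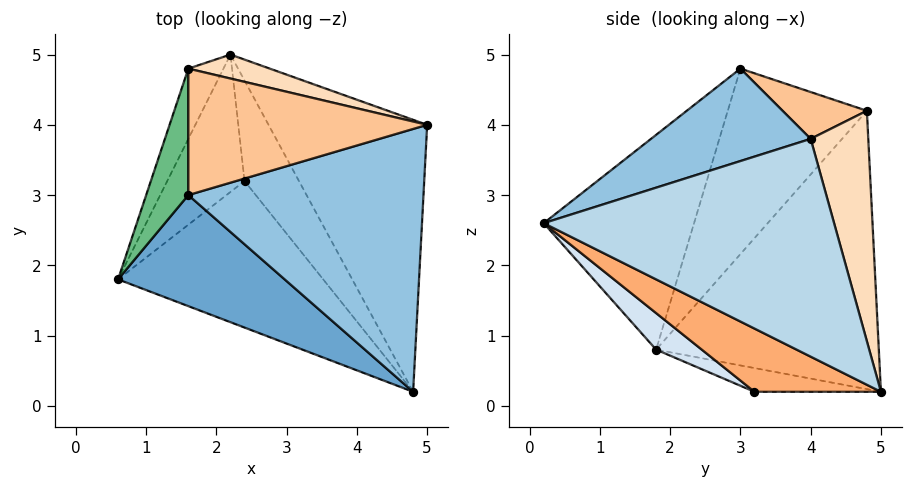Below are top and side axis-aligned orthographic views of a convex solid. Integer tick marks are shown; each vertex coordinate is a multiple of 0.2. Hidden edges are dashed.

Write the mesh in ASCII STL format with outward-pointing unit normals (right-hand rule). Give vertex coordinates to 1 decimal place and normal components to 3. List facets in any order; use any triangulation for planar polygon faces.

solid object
 facet normal -0.463 -0.811 0.359
  outer loop
   vertex 1.6 3.0 4.8
   vertex 0.6 1.8 0.8
   vertex 4.8 0.2 2.6
  endloop
 endfacet
 facet normal 0.349 -0.299 0.888
  outer loop
   vertex 1.6 3.0 4.8
   vertex 4.8 0.2 2.6
   vertex 5.0 4.0 3.8
  endloop
 endfacet
 facet normal 0.800 0.142 -0.583
  outer loop
   vertex 2.2 5.0 0.2
   vertex 5.0 4.0 3.8
   vertex 4.8 0.2 2.6
  endloop
 endfacet
 facet normal 0.147 -0.543 -0.826
  outer loop
   vertex 2.4 3.2 0.2
   vertex 4.8 0.2 2.6
   vertex 0.6 1.8 0.8
  endloop
 endfacet
 facet normal -0.293 -0.033 -0.956
  outer loop
   vertex 2.4 3.2 0.2
   vertex 0.6 1.8 0.8
   vertex 2.2 5.0 0.2
  endloop
 endfacet
 facet normal 0.755 0.084 -0.650
  outer loop
   vertex 2.4 3.2 0.2
   vertex 2.2 5.0 0.2
   vertex 4.8 0.2 2.6
  endloop
 endfacet
 facet normal 0.183 0.311 0.933
  outer loop
   vertex 1.6 4.8 4.2
   vertex 1.6 3.0 4.8
   vertex 5.0 4.0 3.8
  endloop
 endfacet
 facet normal 0.238 0.968 0.084
  outer loop
   vertex 1.6 4.8 4.2
   vertex 5.0 4.0 3.8
   vertex 2.2 5.0 0.2
  endloop
 endfacet
 facet normal -0.972 0.074 0.221
  outer loop
   vertex 1.6 4.8 4.2
   vertex 0.6 1.8 0.8
   vertex 1.6 3.0 4.8
  endloop
 endfacet
 facet normal -0.897 0.427 -0.113
  outer loop
   vertex 1.6 4.8 4.2
   vertex 2.2 5.0 0.2
   vertex 0.6 1.8 0.8
  endloop
 endfacet
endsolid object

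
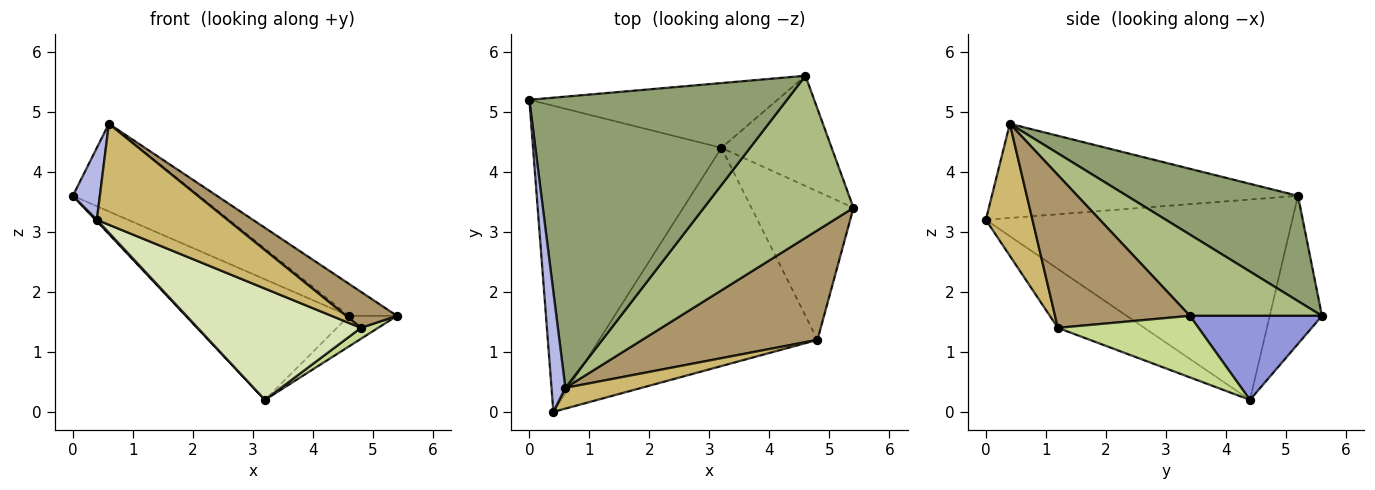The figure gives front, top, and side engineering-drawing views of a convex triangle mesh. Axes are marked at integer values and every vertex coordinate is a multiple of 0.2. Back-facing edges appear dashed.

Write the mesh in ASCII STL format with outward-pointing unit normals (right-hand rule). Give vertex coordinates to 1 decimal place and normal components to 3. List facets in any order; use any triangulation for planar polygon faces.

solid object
 facet normal -0.729 -0.003 -0.685
  outer loop
   vertex 3.2 4.4 0.2
   vertex 0.4 0.0 3.2
   vertex 0.0 5.2 3.6
  endloop
 endfacet
 facet normal -0.272 0.848 -0.455
  outer loop
   vertex 4.6 5.6 1.6
   vertex 3.2 4.4 0.2
   vertex 0.0 5.2 3.6
  endloop
 endfacet
 facet normal 0.592 0.215 -0.777
  outer loop
   vertex 4.6 5.6 1.6
   vertex 5.4 3.4 1.6
   vertex 3.2 4.4 0.2
  endloop
 endfacet
 facet normal -0.986 -0.087 0.145
  outer loop
   vertex 0.6 0.4 4.8
   vertex 0.0 5.2 3.6
   vertex 0.4 0.0 3.2
  endloop
 endfacet
 facet normal 0.364 0.268 0.892
  outer loop
   vertex 0.6 0.4 4.8
   vertex 4.6 5.6 1.6
   vertex 0.0 5.2 3.6
  endloop
 endfacet
 facet normal 0.470 0.171 0.866
  outer loop
   vertex 0.6 0.4 4.8
   vertex 5.4 3.4 1.6
   vertex 4.6 5.6 1.6
  endloop
 endfacet
 facet normal 0.515 -0.063 -0.855
  outer loop
   vertex 4.8 1.2 1.4
   vertex 3.2 4.4 0.2
   vertex 5.4 3.4 1.6
  endloop
 endfacet
 facet normal -0.234 -0.442 -0.866
  outer loop
   vertex 4.8 1.2 1.4
   vertex 0.4 0.0 3.2
   vertex 3.2 4.4 0.2
  endloop
 endfacet
 facet normal 0.638 -0.241 0.732
  outer loop
   vertex 4.8 1.2 1.4
   vertex 5.4 3.4 1.6
   vertex 0.6 0.4 4.8
  endloop
 endfacet
 facet normal 0.330 -0.925 0.190
  outer loop
   vertex 4.8 1.2 1.4
   vertex 0.6 0.4 4.8
   vertex 0.4 0.0 3.2
  endloop
 endfacet
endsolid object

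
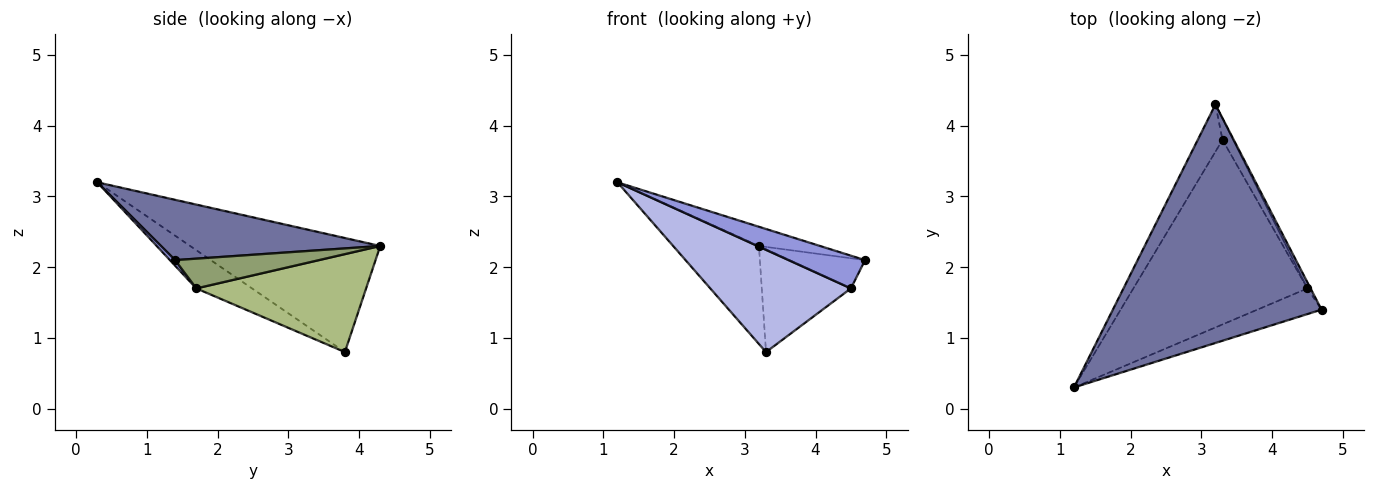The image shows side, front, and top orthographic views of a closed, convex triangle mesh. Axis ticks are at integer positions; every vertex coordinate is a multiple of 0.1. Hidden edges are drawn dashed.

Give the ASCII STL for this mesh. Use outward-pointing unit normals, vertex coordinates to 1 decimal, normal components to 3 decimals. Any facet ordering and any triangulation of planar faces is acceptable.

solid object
 facet normal 0.277 0.077 0.958
  outer loop
   vertex 3.2 4.3 2.3
   vertex 1.2 0.3 3.2
   vertex 4.7 1.4 2.1
  endloop
 endfacet
 facet normal -0.894 0.403 -0.194
  outer loop
   vertex 3.3 3.8 0.8
   vertex 1.2 0.3 3.2
   vertex 3.2 4.3 2.3
  endloop
 endfacet
 facet normal 0.053 -0.786 -0.616
  outer loop
   vertex 4.5 1.7 1.7
   vertex 4.7 1.4 2.1
   vertex 1.2 0.3 3.2
  endloop
 endfacet
 facet normal -0.189 -0.476 -0.859
  outer loop
   vertex 4.5 1.7 1.7
   vertex 1.2 0.3 3.2
   vertex 3.3 3.8 0.8
  endloop
 endfacet
 facet normal 0.882 0.462 -0.094
  outer loop
   vertex 4.5 1.7 1.7
   vertex 3.2 4.3 2.3
   vertex 4.7 1.4 2.1
  endloop
 endfacet
 facet normal 0.881 0.463 -0.095
  outer loop
   vertex 4.5 1.7 1.7
   vertex 3.3 3.8 0.8
   vertex 3.2 4.3 2.3
  endloop
 endfacet
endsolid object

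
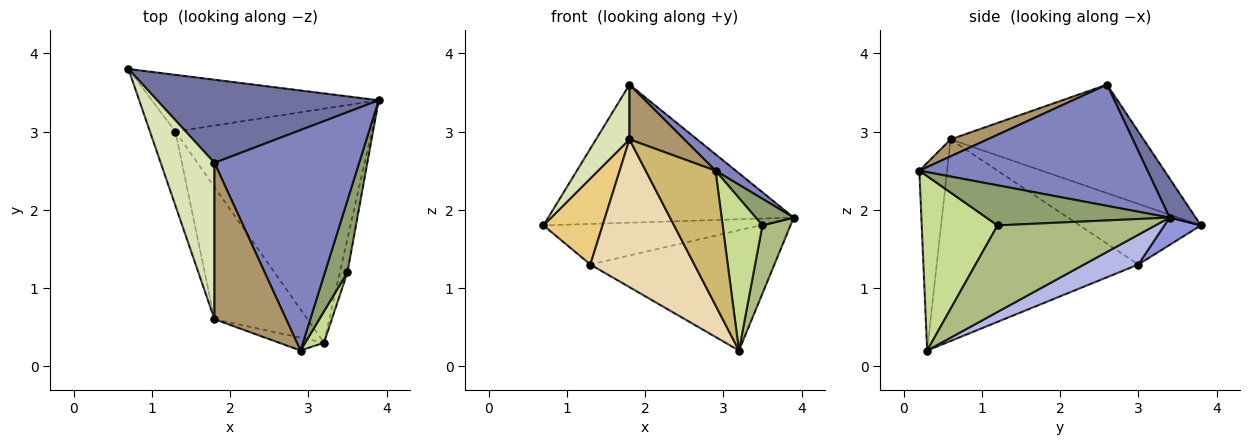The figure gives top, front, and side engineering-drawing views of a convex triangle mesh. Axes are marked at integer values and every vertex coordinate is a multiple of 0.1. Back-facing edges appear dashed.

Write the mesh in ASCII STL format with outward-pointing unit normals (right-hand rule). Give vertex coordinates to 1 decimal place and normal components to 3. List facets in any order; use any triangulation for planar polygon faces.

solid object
 facet normal 0.091 0.853 0.513
  outer loop
   vertex 1.8 2.6 3.6
   vertex 3.9 3.4 1.9
   vertex 0.7 3.8 1.8
  endloop
 endfacet
 facet normal 0.641 -0.057 0.765
  outer loop
   vertex 1.8 2.6 3.6
   vertex 2.9 0.2 2.5
   vertex 3.9 3.4 1.9
  endloop
 endfacet
 facet normal 0.098 0.579 -0.809
  outer loop
   vertex 1.3 3.0 1.3
   vertex 0.7 3.8 1.8
   vertex 3.9 3.4 1.9
  endloop
 endfacet
 facet normal 0.134 0.453 -0.881
  outer loop
   vertex 1.3 3.0 1.3
   vertex 3.9 3.4 1.9
   vertex 3.2 0.3 0.2
  endloop
 endfacet
 facet normal 0.858 -0.178 0.481
  outer loop
   vertex 3.5 1.2 1.8
   vertex 3.9 3.4 1.9
   vertex 2.9 0.2 2.5
  endloop
 endfacet
 facet normal 0.981 -0.174 -0.086
  outer loop
   vertex 3.5 1.2 1.8
   vertex 3.2 0.3 0.2
   vertex 3.9 3.4 1.9
  endloop
 endfacet
 facet normal 0.882 -0.463 0.095
  outer loop
   vertex 3.5 1.2 1.8
   vertex 2.9 0.2 2.5
   vertex 3.2 0.3 0.2
  endloop
 endfacet
 facet normal -0.885 -0.154 0.439
  outer loop
   vertex 1.8 0.6 2.9
   vertex 1.8 2.6 3.6
   vertex 0.7 3.8 1.8
  endloop
 endfacet
 facet normal 0.218 -0.322 0.921
  outer loop
   vertex 1.8 0.6 2.9
   vertex 2.9 0.2 2.5
   vertex 1.8 2.6 3.6
  endloop
 endfacet
 facet normal -0.369 -0.925 -0.088
  outer loop
   vertex 1.8 0.6 2.9
   vertex 3.2 0.3 0.2
   vertex 2.9 0.2 2.5
  endloop
 endfacet
 facet normal -0.841 -0.410 -0.353
  outer loop
   vertex 1.8 0.6 2.9
   vertex 0.7 3.8 1.8
   vertex 1.3 3.0 1.3
  endloop
 endfacet
 facet normal -0.822 -0.424 -0.379
  outer loop
   vertex 1.8 0.6 2.9
   vertex 1.3 3.0 1.3
   vertex 3.2 0.3 0.2
  endloop
 endfacet
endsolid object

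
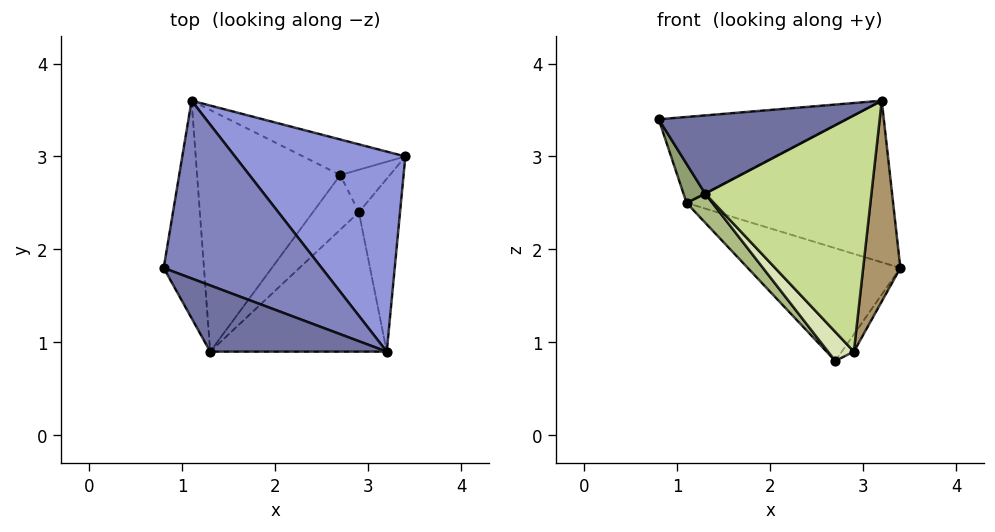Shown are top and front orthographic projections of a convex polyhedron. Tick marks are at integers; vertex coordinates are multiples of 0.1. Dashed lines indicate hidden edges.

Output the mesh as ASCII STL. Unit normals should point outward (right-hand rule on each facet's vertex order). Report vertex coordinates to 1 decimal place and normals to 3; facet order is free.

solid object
 facet normal -0.322 -0.723 0.612
  outer loop
   vertex 1.3 0.9 2.6
   vertex 3.2 0.9 3.6
   vertex 0.8 1.8 3.4
  endloop
 endfacet
 facet normal 0.088 0.434 0.897
  outer loop
   vertex 1.1 3.6 2.5
   vertex 0.8 1.8 3.4
   vertex 3.2 0.9 3.6
  endloop
 endfacet
 facet normal 0.372 0.583 0.722
  outer loop
   vertex 1.1 3.6 2.5
   vertex 3.2 0.9 3.6
   vertex 3.4 3.0 1.8
  endloop
 endfacet
 facet normal 0.155 0.942 -0.297
  outer loop
   vertex 1.1 3.6 2.5
   vertex 3.4 3.0 1.8
   vertex 2.7 2.8 0.8
  endloop
 endfacet
 facet normal -0.884 -0.083 -0.460
  outer loop
   vertex 1.1 3.6 2.5
   vertex 1.3 0.9 2.6
   vertex 0.8 1.8 3.4
  endloop
 endfacet
 facet normal -0.744 -0.080 -0.663
  outer loop
   vertex 1.1 3.6 2.5
   vertex 2.7 2.8 0.8
   vertex 1.3 0.9 2.6
  endloop
 endfacet
 facet normal 0.258 -0.832 -0.491
  outer loop
   vertex 2.9 2.4 0.9
   vertex 3.2 0.9 3.6
   vertex 1.3 0.9 2.6
  endloop
 endfacet
 facet normal -0.446 -0.420 -0.790
  outer loop
   vertex 2.9 2.4 0.9
   vertex 1.3 0.9 2.6
   vertex 2.7 2.8 0.8
  endloop
 endfacet
 facet normal 0.902 -0.328 -0.282
  outer loop
   vertex 2.9 2.4 0.9
   vertex 3.4 3.0 1.8
   vertex 3.2 0.9 3.6
  endloop
 endfacet
 facet normal 0.772 0.239 -0.588
  outer loop
   vertex 2.9 2.4 0.9
   vertex 2.7 2.8 0.8
   vertex 3.4 3.0 1.8
  endloop
 endfacet
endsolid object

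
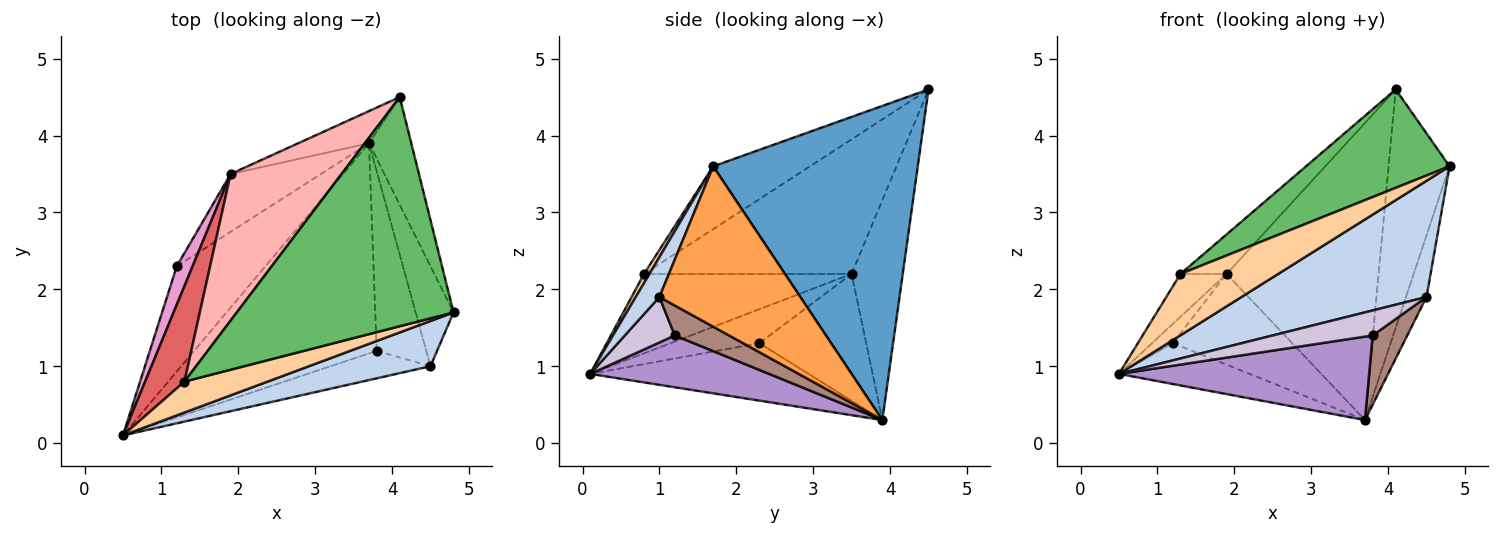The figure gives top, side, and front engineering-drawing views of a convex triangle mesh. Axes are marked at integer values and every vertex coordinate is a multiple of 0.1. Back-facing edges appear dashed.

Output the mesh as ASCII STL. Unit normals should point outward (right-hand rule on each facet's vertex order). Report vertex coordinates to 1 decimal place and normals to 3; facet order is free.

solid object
 facet normal 0.950 0.283 -0.128
  outer loop
   vertex 3.7 3.9 0.3
   vertex 4.1 4.5 4.6
   vertex 4.8 1.7 3.6
  endloop
 endfacet
 facet normal 0.118 -0.925 0.360
  outer loop
   vertex 4.5 1.0 1.9
   vertex 4.8 1.7 3.6
   vertex 0.5 0.1 0.9
  endloop
 endfacet
 facet normal 0.964 0.140 -0.228
  outer loop
   vertex 4.5 1.0 1.9
   vertex 3.7 3.9 0.3
   vertex 4.8 1.7 3.6
  endloop
 endfacet
 facet normal 0.049 -0.892 0.450
  outer loop
   vertex 1.3 0.8 2.2
   vertex 0.5 0.1 0.9
   vertex 4.8 1.7 3.6
  endloop
 endfacet
 facet normal -0.257 -0.381 0.888
  outer loop
   vertex 1.3 0.8 2.2
   vertex 4.8 1.7 3.6
   vertex 4.1 4.5 4.6
  endloop
 endfacet
 facet normal -0.317 0.943 -0.102
  outer loop
   vertex 1.9 3.5 2.2
   vertex 4.1 4.5 4.6
   vertex 3.7 3.9 0.3
  endloop
 endfacet
 facet normal -0.879 0.195 0.436
  outer loop
   vertex 1.9 3.5 2.2
   vertex 0.5 0.1 0.9
   vertex 1.3 0.8 2.2
  endloop
 endfacet
 facet normal -0.761 0.169 0.627
  outer loop
   vertex 1.9 3.5 2.2
   vertex 1.3 0.8 2.2
   vertex 4.1 4.5 4.6
  endloop
 endfacet
 facet normal 0.255 -0.357 -0.899
  outer loop
   vertex 3.8 1.2 1.4
   vertex 0.5 0.1 0.9
   vertex 3.7 3.9 0.3
  endloop
 endfacet
 facet normal 0.319 -0.638 -0.701
  outer loop
   vertex 3.8 1.2 1.4
   vertex 4.5 1.0 1.9
   vertex 0.5 0.1 0.9
  endloop
 endfacet
 facet normal 0.491 -0.313 -0.813
  outer loop
   vertex 3.8 1.2 1.4
   vertex 3.7 3.9 0.3
   vertex 4.5 1.0 1.9
  endloop
 endfacet
 facet normal -0.517 0.310 -0.798
  outer loop
   vertex 1.2 2.3 1.3
   vertex 3.7 3.9 0.3
   vertex 0.5 0.1 0.9
  endloop
 endfacet
 facet normal -0.887 0.207 0.414
  outer loop
   vertex 1.2 2.3 1.3
   vertex 0.5 0.1 0.9
   vertex 1.9 3.5 2.2
  endloop
 endfacet
 facet normal -0.602 0.673 -0.429
  outer loop
   vertex 1.2 2.3 1.3
   vertex 1.9 3.5 2.2
   vertex 3.7 3.9 0.3
  endloop
 endfacet
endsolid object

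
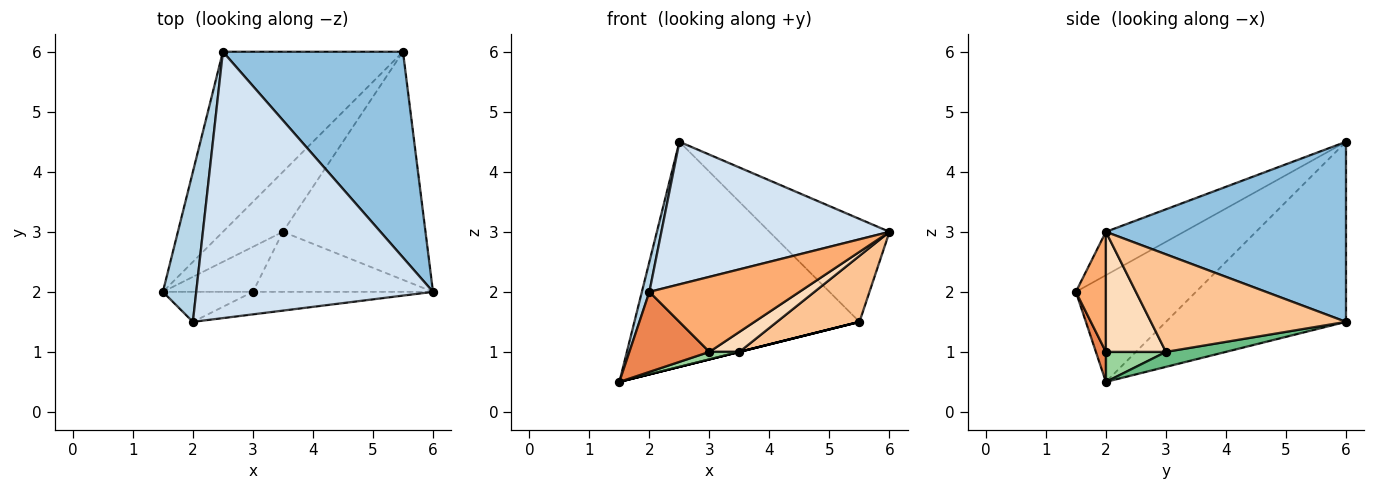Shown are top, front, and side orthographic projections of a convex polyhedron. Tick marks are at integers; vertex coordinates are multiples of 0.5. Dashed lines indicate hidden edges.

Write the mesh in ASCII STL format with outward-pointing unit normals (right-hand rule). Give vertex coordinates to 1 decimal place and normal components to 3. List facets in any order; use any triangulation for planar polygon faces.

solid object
 facet normal -0.530 0.662 -0.530
  outer loop
   vertex 2.5 6.0 4.5
   vertex 5.5 6.0 1.5
   vertex 1.5 2.0 0.5
  endloop
 endfacet
 facet normal 0.667 0.333 0.667
  outer loop
   vertex 2.5 6.0 4.5
   vertex 6.0 2.0 3.0
   vertex 5.5 6.0 1.5
  endloop
 endfacet
 facet normal -0.953 -0.060 0.298
  outer loop
   vertex 2.0 1.5 2.0
   vertex 2.5 6.0 4.5
   vertex 1.5 2.0 0.5
  endloop
 endfacet
 facet normal -0.159 -0.466 0.870
  outer loop
   vertex 2.0 1.5 2.0
   vertex 6.0 2.0 3.0
   vertex 2.5 6.0 4.5
  endloop
 endfacet
 facet normal 0.116 -0.930 -0.349
  outer loop
   vertex 3.0 2.0 1.0
   vertex 2.0 1.5 2.0
   vertex 1.5 2.0 0.5
  endloop
 endfacet
 facet normal 0.188 -0.941 -0.282
  outer loop
   vertex 3.0 2.0 1.0
   vertex 6.0 2.0 3.0
   vertex 2.0 1.5 2.0
  endloop
 endfacet
 facet normal 0.549 -0.232 -0.803
  outer loop
   vertex 3.5 3.0 1.0
   vertex 5.5 6.0 1.5
   vertex 6.0 2.0 3.0
  endloop
 endfacet
 facet normal 0.535 -0.267 -0.802
  outer loop
   vertex 3.5 3.0 1.0
   vertex 6.0 2.0 3.0
   vertex 3.0 2.0 1.0
  endloop
 endfacet
 facet normal 0.243 0.000 -0.970
  outer loop
   vertex 3.5 3.0 1.0
   vertex 1.5 2.0 0.5
   vertex 5.5 6.0 1.5
  endloop
 endfacet
 facet normal 0.312 -0.156 -0.937
  outer loop
   vertex 3.5 3.0 1.0
   vertex 3.0 2.0 1.0
   vertex 1.5 2.0 0.5
  endloop
 endfacet
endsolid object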